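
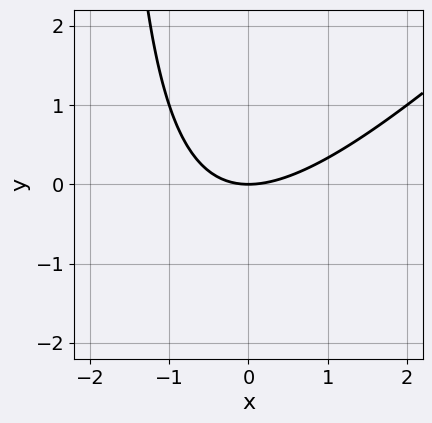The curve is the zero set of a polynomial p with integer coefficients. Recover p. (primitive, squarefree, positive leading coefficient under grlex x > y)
First, deg p = 2. The shape is more complex than any degree-1 curve.
Next, observable constraints: it meets the x-axis at x = 0 (among the integer gridlines); one y-axis crossing is at y = 0.
Finally, fitting integer coefficients to these (and the overall shape) gives p.

x^2 - x*y - 2*y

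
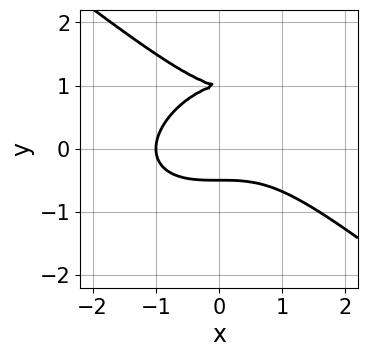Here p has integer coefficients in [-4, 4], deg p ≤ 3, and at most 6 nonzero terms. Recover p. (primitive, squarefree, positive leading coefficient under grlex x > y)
x^3 + 2*y^3 - 3*y^2 + 1

1. deg p = 3. The shape is more complex than any degree-2 curve.
2. Reading off the gridlines: it meets the x-axis at x = -1 (among the integer gridlines); it crosses the y-axis at the gridline y = 1.
3. Matching integer coefficients to the picture gives p.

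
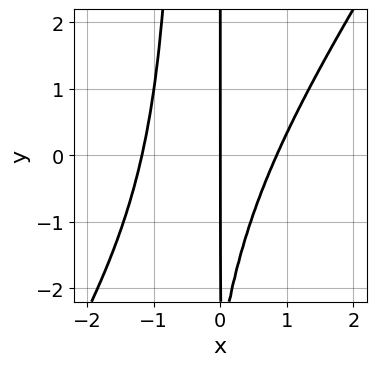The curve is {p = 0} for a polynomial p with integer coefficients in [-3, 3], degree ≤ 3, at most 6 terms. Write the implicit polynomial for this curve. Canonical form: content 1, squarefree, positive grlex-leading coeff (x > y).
First, deg p = 3. The shape is more complex than any degree-2 curve.
Then, from the visible intercepts: it meets the x-axis at x = 0 (among the integer gridlines); the visible y-axis segment lies entirely on the curve.
Finally, solving for integer coefficients yields p as stated.

3*x^3 - 2*x^2*y + x^2 - x*y - 3*x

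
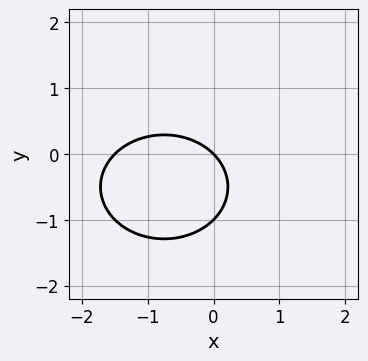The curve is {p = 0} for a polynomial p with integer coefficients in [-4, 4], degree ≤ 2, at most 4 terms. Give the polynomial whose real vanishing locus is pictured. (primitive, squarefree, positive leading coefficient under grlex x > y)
2*x^2 + 3*y^2 + 3*x + 3*y

The degree is 2 — no degree-1 curve has this shape.
Reading off the gridlines: one x-axis crossing is at x = 0; the y-axis gridline crossings are at y ∈ {-1, 0}.
Solving for integer coefficients yields p as stated.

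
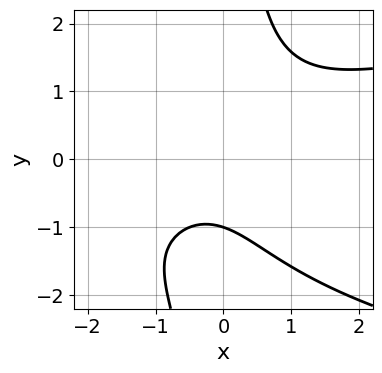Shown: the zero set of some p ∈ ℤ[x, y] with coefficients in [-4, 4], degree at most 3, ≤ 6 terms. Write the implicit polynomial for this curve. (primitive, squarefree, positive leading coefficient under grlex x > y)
2*x*y^2 - 2*x^2 + 3*x*y - 3*y - 3

First, the degree is 3 — no degree-2 curve has this shape.
Then, against the integer gridlines: the curve avoids every integer x-axis point in the box; it meets the y-axis at y = -1 (among the integer gridlines).
Finally, these observations pin down the coefficients.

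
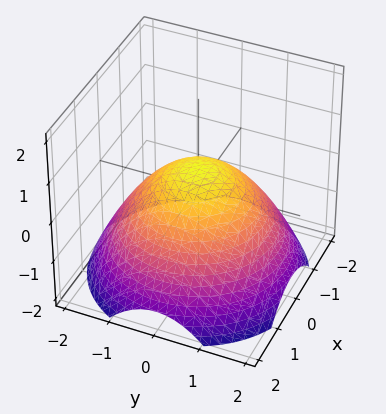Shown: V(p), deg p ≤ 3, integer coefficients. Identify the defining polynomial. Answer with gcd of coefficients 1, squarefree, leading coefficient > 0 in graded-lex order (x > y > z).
x^2 + y^2 + 2*z - 1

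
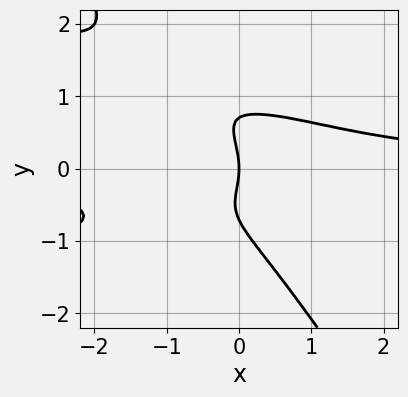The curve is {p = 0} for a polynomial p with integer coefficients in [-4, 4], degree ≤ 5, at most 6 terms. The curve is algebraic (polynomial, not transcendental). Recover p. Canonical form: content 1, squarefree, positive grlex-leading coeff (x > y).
3*x*y^3 + 2*y^4 + 2*x^2*y - y^2 - 2*x

1. The degree is 4 — the shape is more complex than any degree-3 curve.
2. Checking where it meets the axes: it meets the x-axis at x = 0 (among the integer gridlines); it crosses the y-axis at the gridline y = 0.
3. Putting this together gives p.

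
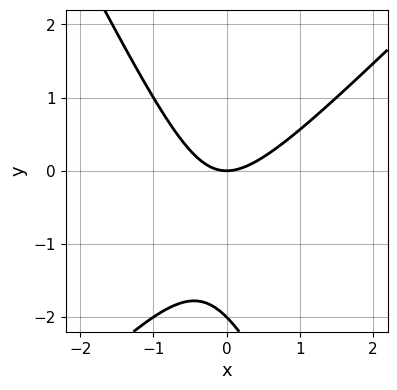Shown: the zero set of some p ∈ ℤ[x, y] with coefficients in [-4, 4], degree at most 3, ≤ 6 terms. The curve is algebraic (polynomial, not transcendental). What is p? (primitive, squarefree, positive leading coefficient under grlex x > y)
2*x^2 - x*y - y^2 - 2*y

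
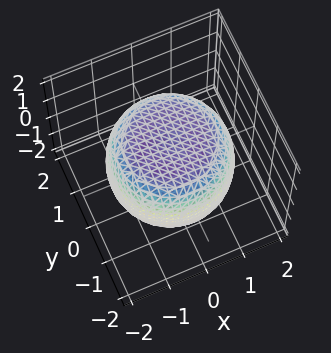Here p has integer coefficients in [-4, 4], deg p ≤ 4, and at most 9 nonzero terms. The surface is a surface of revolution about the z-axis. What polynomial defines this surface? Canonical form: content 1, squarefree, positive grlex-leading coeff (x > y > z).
(a) Degree: a generic line meets the surface in up to 4 points, so deg p = 4.
(b) Symmetry: every cross-section ⟂ z is a circle, so x, y appear only via x² + y².
(c) Reading off the gridlines: a circular section at z = 0 has radius between 1 and 2.
(d) Matching integer coefficients to the picture gives p.

x^4 + 2*x^2*y^2 + y^4 - x^2 - y^2 + 2*z^2 - 3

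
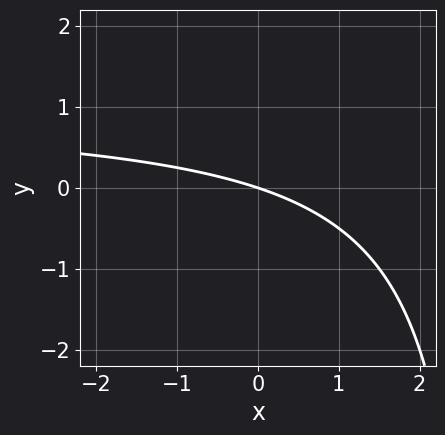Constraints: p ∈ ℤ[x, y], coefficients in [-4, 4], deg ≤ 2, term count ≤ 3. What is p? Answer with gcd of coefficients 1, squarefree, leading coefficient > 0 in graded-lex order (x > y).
First, degree: the shape is more complex than any degree-1 curve, so deg p = 2.
Next, from the visible intercepts: it meets the x-axis at x = 0 (among the integer gridlines); it crosses the y-axis at the gridline y = 0.
Finally, solving for integer coefficients yields p as stated.

x*y - x - 3*y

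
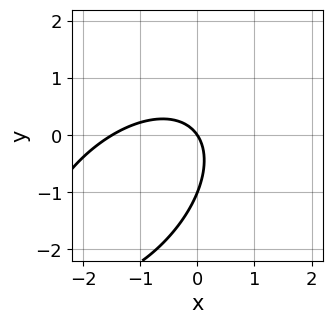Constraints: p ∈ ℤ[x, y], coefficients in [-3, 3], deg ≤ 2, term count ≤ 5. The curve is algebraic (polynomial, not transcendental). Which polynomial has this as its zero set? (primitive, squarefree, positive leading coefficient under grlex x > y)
The degree is 2 — the shape is more complex than any degree-1 curve.
From the axis intercepts and sections: the y-axis gridline crossings are at y ∈ {-1, 0}; it crosses the x-axis at the gridline x = 0.
These observations pin down the coefficients.

2*x^2 - 2*x*y + 2*y^2 + 3*x + 2*y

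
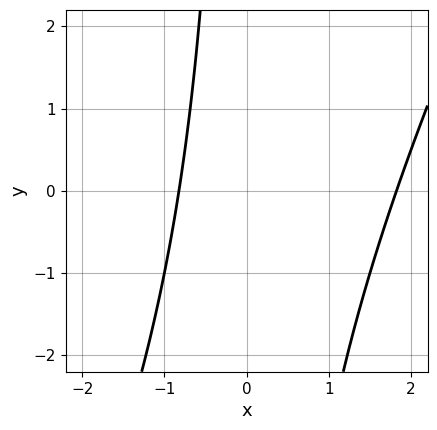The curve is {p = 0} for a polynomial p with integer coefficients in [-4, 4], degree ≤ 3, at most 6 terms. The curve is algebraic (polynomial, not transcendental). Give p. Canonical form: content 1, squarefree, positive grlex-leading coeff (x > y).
2*x^2 - x*y - 2*x - 3

(a) deg p = 2. The shape is more complex than any degree-1 curve.
(b) Checking where it meets the axes: the curve avoids every integer y-axis point in the box.
(c) Assembling these constraints gives the stated polynomial.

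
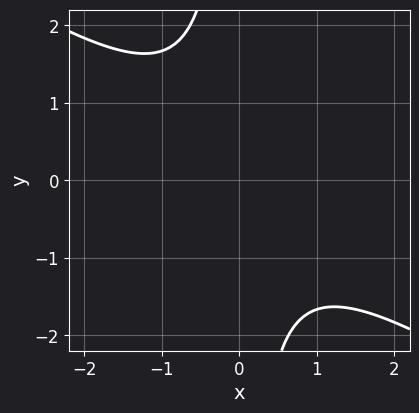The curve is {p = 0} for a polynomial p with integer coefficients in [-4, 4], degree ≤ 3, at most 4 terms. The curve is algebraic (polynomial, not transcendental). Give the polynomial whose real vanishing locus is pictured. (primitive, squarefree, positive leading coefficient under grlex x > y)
2*x^2 + 3*x*y + 3

(a) Degree: no degree-1 curve has this shape, so deg p = 2.
(b) From the axis intercepts and sections: the curve avoids every integer y-axis point in the box; it misses every integer gridline on the x-axis.
(c) Fitting integer coefficients to these (and the overall shape) gives p.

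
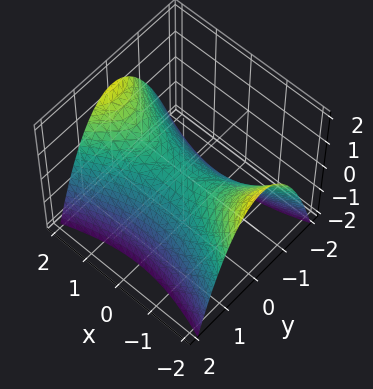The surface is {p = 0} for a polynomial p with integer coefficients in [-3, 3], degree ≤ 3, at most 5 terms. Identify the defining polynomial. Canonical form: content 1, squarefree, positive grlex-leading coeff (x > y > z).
x^2 - 3*y^2 - 3*z

First, the degree is 2 — a saddle surface; a quadric.
Next, symmetries: it's symmetric under y → −y, forcing even powers of y; the x ↦ −x reflection is a symmetry, so x appears only in even powers.
Then, observable constraints: it crosses the y-axis at the gridline y = 0; it meets the x-axis at x = 0 (among the integer gridlines); one z-axis crossing is at z = 0.
Finally, these observations pin down the coefficients.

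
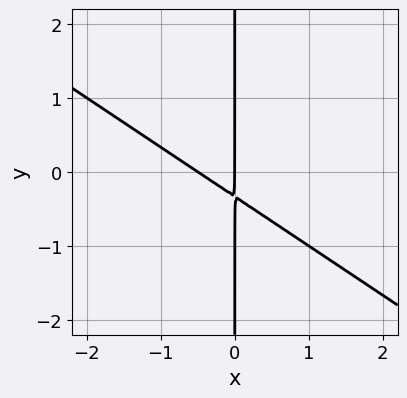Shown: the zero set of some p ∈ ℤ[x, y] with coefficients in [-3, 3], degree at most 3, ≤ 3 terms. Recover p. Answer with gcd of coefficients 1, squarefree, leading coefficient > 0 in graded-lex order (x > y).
2*x^2 + 3*x*y + x

Degree: the shape is more complex than any degree-1 curve, so deg p = 2.
From the axis intercepts and sections: it crosses the x-axis at the gridline x = 0; the visible y-axis segment lies entirely on the curve.
Solving for integer coefficients yields p as stated.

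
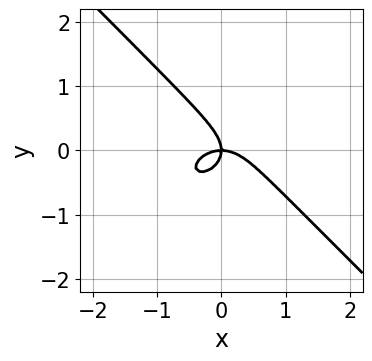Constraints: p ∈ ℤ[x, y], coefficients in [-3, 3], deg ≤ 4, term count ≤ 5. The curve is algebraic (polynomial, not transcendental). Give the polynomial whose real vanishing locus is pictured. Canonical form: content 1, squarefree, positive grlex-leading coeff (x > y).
2*x^3 + x*y^2 + 3*y^3 + 2*x*y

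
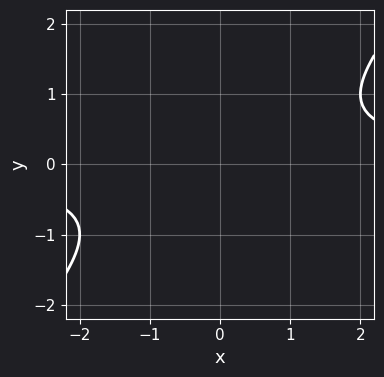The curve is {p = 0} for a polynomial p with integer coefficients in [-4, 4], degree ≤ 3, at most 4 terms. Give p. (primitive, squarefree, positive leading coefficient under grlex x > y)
x*y - y^2 - 1

1. The degree is 2 — the shape is more complex than any degree-1 curve.
2. Observable constraints: it misses every integer gridline on the y-axis; the curve avoids every integer x-axis point in the box.
3. The integer polynomial consistent with all of this is the stated p.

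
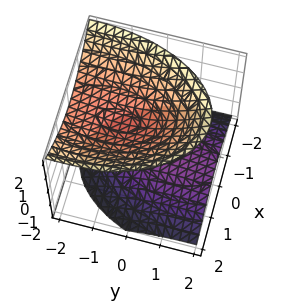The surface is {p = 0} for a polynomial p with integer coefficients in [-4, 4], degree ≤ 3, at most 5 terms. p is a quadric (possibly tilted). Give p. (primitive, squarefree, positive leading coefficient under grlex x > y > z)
3*x^2 + y^2 + 2*y*z - 3*z^2 + 2

The picture has 2 separate pieces. Treating them together as one polynomial.
Degree: no degree-1 surface has this shape, so deg p = 2.
From the axis intercepts and sections: no y-intercept at any integer in the box; the surface avoids every integer x-axis point in the box.
Assembling these constraints gives the stated polynomial.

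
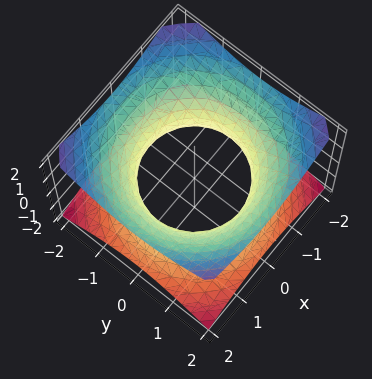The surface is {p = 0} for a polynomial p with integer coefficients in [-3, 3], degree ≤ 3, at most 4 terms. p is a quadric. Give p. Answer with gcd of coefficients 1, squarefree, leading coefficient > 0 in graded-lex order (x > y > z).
First, degree: one connected sheet with a waist; a quadric, so deg p = 2.
Next, symmetries: the z ↦ −z reflection is a symmetry, so z appears only in even powers; every cross-section ⟂ z is a circle, so x, y appear only via x² + y².
Next, reading off the gridlines: the surface avoids every integer z-axis point in the box; a circular section at z = 0 has radius between 1 and 2.
Finally, assembling these constraints gives the stated polynomial.

2*x^2 + 2*y^2 - 3*z^2 - 3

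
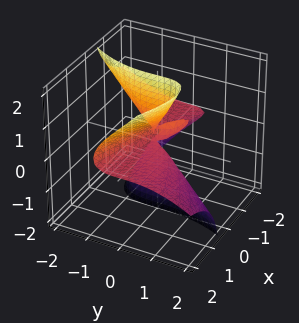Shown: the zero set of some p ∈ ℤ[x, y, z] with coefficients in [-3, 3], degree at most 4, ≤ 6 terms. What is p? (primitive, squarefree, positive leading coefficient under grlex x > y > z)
x^2*z + 2*x*y*z - 2*x*z^2 + y^3 + x*z

deg p = 3.
Checking where it meets the axes: it meets the y-axis at y = 0 (among the integer gridlines); every point of the z-axis in the box is on the surface; the visible x-axis segment lies entirely on the surface.
These observations pin down the coefficients.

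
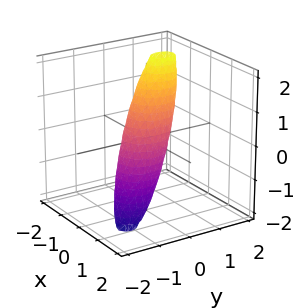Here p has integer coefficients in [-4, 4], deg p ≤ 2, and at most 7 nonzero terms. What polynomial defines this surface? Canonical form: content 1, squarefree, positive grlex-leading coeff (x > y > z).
(a) The degree is 2 — no degree-1 surface has this shape.
(b) Checking where it meets the axes: among the integer gridlines, it crosses the z-axis at z ∈ {-1, 1}.
(c) Together with the visible shape, these determine p as stated.

3*x^2 + 2*x*z + 2*y^2 - 2*y*z + z^2 - 1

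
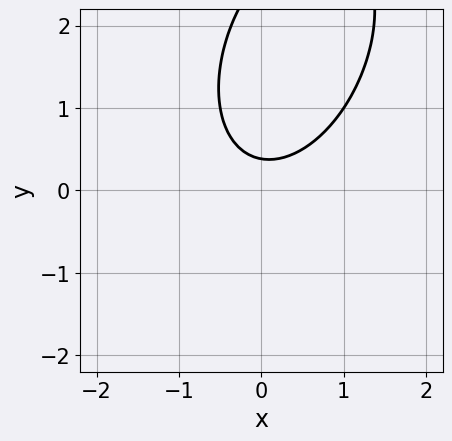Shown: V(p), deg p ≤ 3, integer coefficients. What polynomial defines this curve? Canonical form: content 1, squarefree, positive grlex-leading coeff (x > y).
2*x^2 - x*y + y^2 - 3*y + 1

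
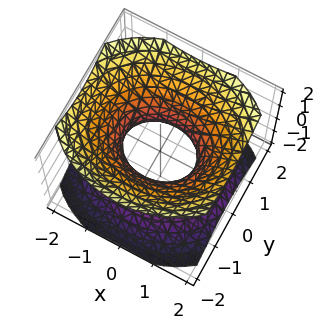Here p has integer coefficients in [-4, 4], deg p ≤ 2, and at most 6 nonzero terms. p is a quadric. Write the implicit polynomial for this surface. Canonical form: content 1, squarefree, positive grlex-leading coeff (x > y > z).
First, the degree is 2 — an hourglass — one-sheet hyperboloid; a quadric.
Next, symmetries: it's symmetric under x → −x, forcing even powers of x; it's symmetric under y → −y, forcing even powers of y; mirror symmetry z ↦ −z ⇒ only even powers of z.
Next, against the integer gridlines: among the integer gridlines, it crosses the x-axis at x ∈ {-1, 1}; no z-intercept at any integer in the box.
Finally, together with the visible shape, these determine p as stated.

2*x^2 + 3*y^2 - 3*z^2 - 2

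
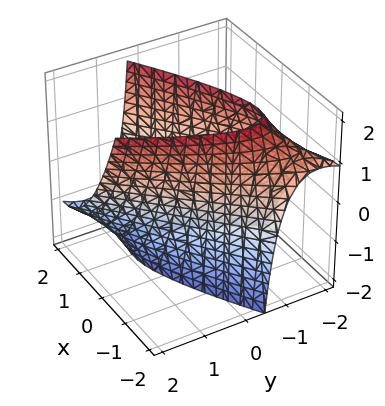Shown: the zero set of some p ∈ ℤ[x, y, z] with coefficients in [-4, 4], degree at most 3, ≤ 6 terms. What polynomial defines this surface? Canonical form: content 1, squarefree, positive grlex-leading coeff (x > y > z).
First, degree: the shape is more complex than any degree-1 surface, so deg p = 2.
Next, against the integer gridlines: the surface avoids every integer z-axis point in the box.
Finally, the integer polynomial consistent with all of this is the stated p.

x^2 - 2*x*y + y^2 - y*z - 2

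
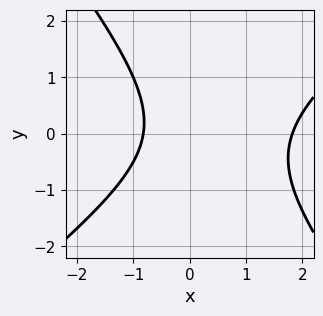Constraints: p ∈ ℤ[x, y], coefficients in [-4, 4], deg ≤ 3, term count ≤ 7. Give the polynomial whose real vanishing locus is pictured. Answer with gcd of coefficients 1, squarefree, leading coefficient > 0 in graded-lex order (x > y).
2*x^2 - x*y - 2*y^2 - 2*x - 3

(a) Degree: the shape is more complex than any degree-1 curve, so deg p = 2.
(b) Reading off the gridlines: the curve avoids every integer y-axis point in the box.
(c) Together with the visible shape, these determine p as stated.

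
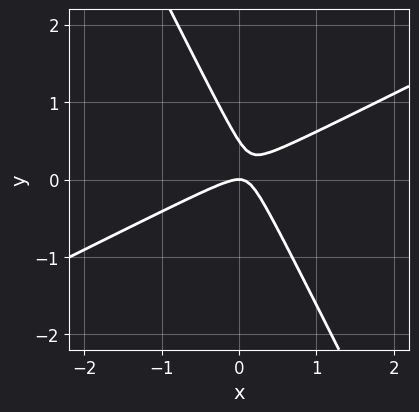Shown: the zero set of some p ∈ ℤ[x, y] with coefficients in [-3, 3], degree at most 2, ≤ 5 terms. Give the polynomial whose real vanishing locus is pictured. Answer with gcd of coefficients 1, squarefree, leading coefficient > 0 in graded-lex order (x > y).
1. The degree is 2 — the shape is more complex than any degree-1 curve.
2. Observable constraints: one x-axis crossing is at x = 0; one y-axis crossing is at y = 0.
3. Assembling these constraints gives the stated polynomial.

2*x^2 - 3*x*y - 2*y^2 + y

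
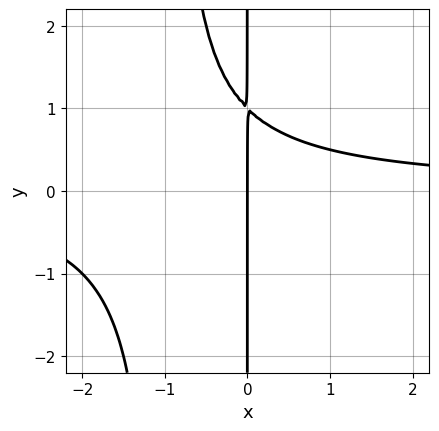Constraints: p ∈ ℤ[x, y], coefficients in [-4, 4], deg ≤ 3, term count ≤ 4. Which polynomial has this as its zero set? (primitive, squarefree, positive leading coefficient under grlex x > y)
x^2*y + x*y - x

(a) Degree: no degree-2 curve has this shape, so deg p = 3.
(b) From the visible intercepts: every point of the y-axis in the box is on the curve; one x-axis crossing is at x = 0.
(c) Fitting integer coefficients to these (and the overall shape) gives p.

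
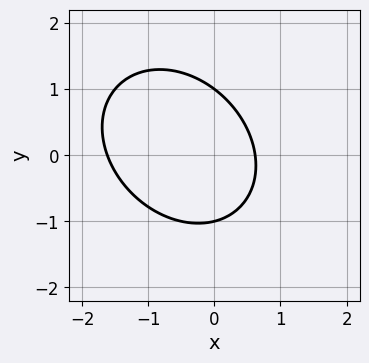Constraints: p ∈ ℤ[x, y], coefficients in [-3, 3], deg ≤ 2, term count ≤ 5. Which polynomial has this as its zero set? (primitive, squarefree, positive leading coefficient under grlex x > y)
2*x^2 + x*y + 2*y^2 + 2*x - 2

The degree is 2 — a generic line meets the curve in up to 2 points.
From the visible intercepts: the y-axis gridline crossings are at y ∈ {-1, 1}.
Solving for integer coefficients yields p as stated.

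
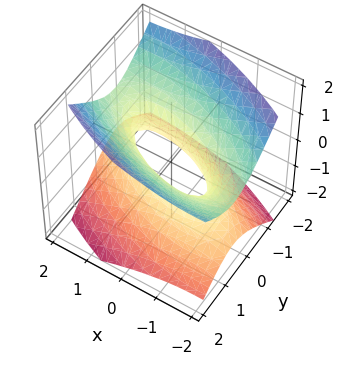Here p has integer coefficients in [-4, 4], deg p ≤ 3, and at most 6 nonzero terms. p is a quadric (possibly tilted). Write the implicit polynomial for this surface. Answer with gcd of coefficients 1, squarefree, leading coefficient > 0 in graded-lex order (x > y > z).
1. The degree is 2 — no degree-1 surface has this shape.
2. Observable constraints: the x-axis gridline crossings are at x ∈ {-1, 1}; no z-intercept at any integer in the box.
3. The integer polynomial consistent with all of this is the stated p.

x^2 + 2*x*y + 3*y^2 - 3*z^2 - 1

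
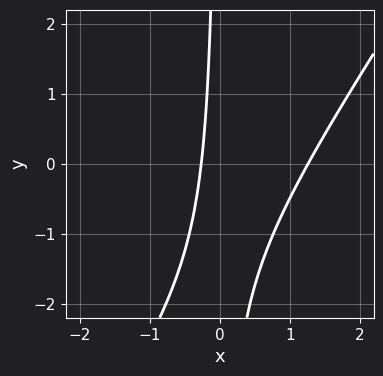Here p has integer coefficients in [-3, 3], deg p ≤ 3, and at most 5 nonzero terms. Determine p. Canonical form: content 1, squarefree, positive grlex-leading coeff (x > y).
deg p = 2.
Checking where it meets the axes: it misses every integer gridline on the y-axis.
These observations pin down the coefficients.

3*x^2 - 2*x*y - 3*x - 1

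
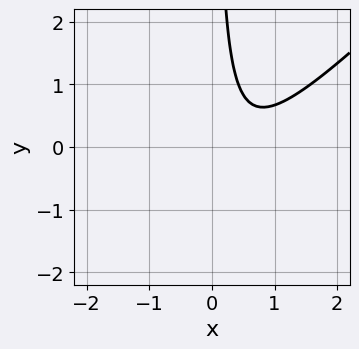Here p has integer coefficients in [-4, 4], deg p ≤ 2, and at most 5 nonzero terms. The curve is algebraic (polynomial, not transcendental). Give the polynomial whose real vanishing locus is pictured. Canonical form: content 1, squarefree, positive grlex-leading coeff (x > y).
(a) deg p = 2. No degree-1 curve has this shape.
(b) Against the integer gridlines: it misses every integer gridline on the y-axis; the curve avoids every integer x-axis point in the box.
(c) Putting this together gives p.

3*x^2 - 3*x*y - 3*x + 2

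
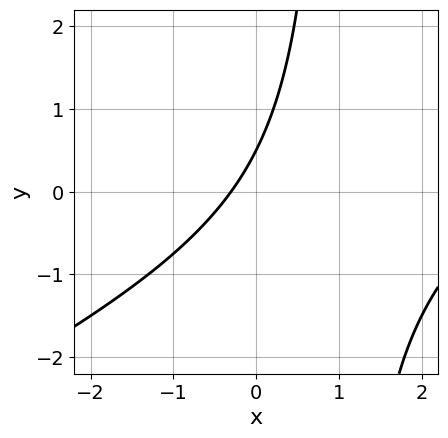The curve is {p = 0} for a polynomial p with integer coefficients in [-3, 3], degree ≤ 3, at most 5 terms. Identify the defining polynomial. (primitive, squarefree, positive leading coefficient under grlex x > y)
1. deg p = 2. A generic line meets the curve in up to 2 points.
2. Solving for integer coefficients yields p as stated.

x^2 - 2*x*y - 3*x + 2*y - 1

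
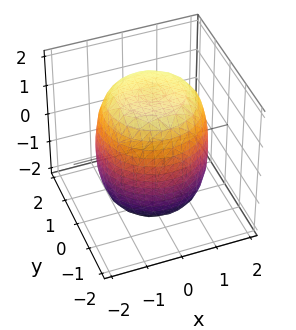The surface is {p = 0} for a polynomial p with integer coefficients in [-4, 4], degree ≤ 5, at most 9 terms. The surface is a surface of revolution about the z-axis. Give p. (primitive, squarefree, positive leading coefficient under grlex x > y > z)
(a) deg p = 4.
(b) Symmetries: rotational symmetry about the z-axis ⇒ p depends on x, y only through x² + y².
(c) From the axis intercepts and sections: a circular section at z = 0 has radius between 1 and 2.
(d) Assembling these constraints gives the stated polynomial.

x^4 + 2*x^2*y^2 + y^4 - x^2 - y^2 + z^2 - 3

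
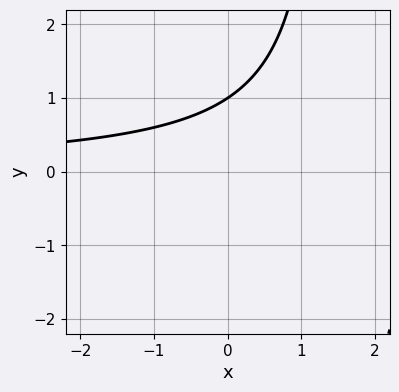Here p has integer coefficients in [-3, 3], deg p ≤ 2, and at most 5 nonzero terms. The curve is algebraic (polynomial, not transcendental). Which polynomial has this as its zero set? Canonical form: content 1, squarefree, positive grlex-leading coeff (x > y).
2*x*y - 3*y + 3

1. The degree is 2 — a generic line meets the curve in up to 2 points.
2. From the visible intercepts: it meets the y-axis at y = 1 (among the integer gridlines); it misses every integer gridline on the x-axis.
3. Together with the visible shape, these determine p as stated.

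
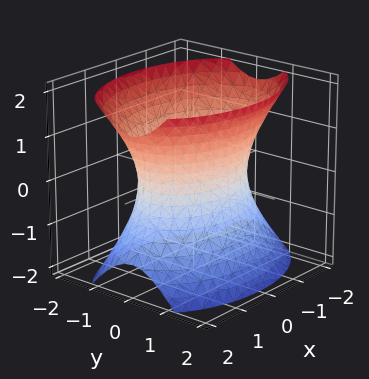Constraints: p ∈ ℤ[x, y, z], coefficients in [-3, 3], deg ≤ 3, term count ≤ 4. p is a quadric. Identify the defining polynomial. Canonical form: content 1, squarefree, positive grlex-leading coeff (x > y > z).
x^2 + 2*y^2 - z^2 - 2

First, degree: an hourglass — one-sheet hyperboloid; a quadric, so deg p = 2.
Next, symmetries: mirror symmetry x ↦ −x ⇒ only even powers of x; mirror symmetry z ↦ −z ⇒ only even powers of z; mirror symmetry y ↦ −y ⇒ only even powers of y.
Then, from the axis intercepts and sections: among the integer gridlines, it crosses the y-axis at y ∈ {-1, 1}; the surface avoids every integer z-axis point in the box.
Finally, putting this together gives p.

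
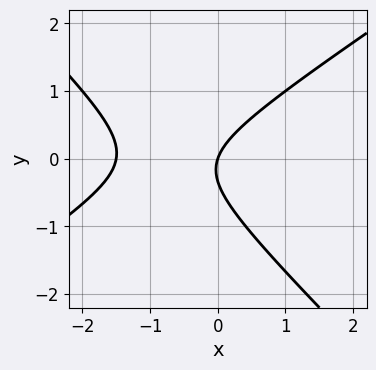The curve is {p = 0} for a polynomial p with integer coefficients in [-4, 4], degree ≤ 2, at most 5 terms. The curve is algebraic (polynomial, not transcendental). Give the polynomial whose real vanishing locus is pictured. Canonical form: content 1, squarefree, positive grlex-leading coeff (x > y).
deg p = 2.
Reading off the gridlines: it meets the y-axis at y = 0 (among the integer gridlines); one x-axis crossing is at x = 0.
The integer polynomial consistent with all of this is the stated p.

2*x^2 - x*y - 3*y^2 + 3*x - y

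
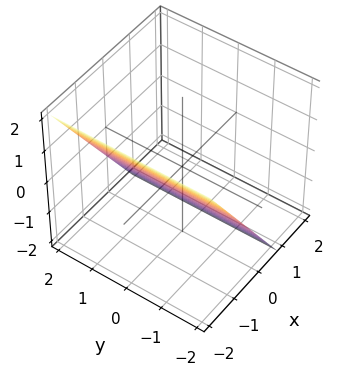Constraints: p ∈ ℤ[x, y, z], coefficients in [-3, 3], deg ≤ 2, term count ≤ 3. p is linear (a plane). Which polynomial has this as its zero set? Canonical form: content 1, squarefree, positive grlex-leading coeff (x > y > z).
1. deg p = 1.
2. From the visible intercepts: it misses every integer gridline on the y-axis; one z-axis crossing is at z = -1.
3. Putting this together gives p.

3*x + 2*z + 2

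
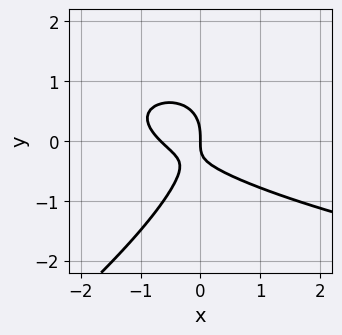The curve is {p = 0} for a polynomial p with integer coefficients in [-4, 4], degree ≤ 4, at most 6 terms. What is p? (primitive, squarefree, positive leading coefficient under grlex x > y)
1. Degree: a generic line meets the curve in up to 3 points, so deg p = 3.
2. From the axis intercepts and sections: it meets the x-axis at x = 0 (among the integer gridlines); it crosses the y-axis at the gridline y = 0.
3. Assembling these constraints gives the stated polynomial.

2*x*y^2 - 3*y^3 - 3*x^2 - 3*x*y - 2*x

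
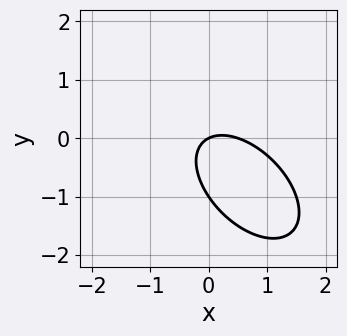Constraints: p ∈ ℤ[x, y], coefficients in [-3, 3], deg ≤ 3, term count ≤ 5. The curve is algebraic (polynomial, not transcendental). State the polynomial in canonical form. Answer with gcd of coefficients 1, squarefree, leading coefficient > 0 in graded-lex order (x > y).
2*x^2 + 2*x*y + 2*y^2 - x + 2*y

(a) deg p = 2.
(b) Reading off the gridlines: it crosses the x-axis at the gridline x = 0; the y-axis gridline crossings are at y ∈ {-1, 0}.
(c) Fitting integer coefficients to these (and the overall shape) gives p.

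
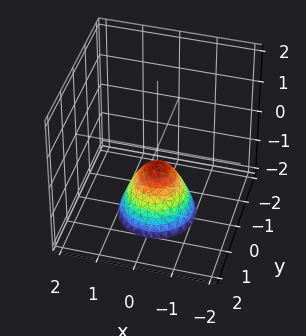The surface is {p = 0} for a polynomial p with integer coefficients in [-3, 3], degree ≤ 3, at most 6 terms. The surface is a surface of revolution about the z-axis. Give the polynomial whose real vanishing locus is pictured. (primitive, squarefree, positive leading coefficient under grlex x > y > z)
3*x^2 + 3*y^2 + 2*z + 1

1. Degree: a generic line meets the surface in up to 2 points, so deg p = 2.
2. Symmetries: the z-axis is an axis of rotation, so x and y enter only as x² + y².
3. Reading off the gridlines: a circular section at z = -2 has radius exactly 1; the surface avoids every integer y-axis point in the box; no x-intercept at any integer in the box.
4. Fitting integer coefficients to these (and the overall shape) gives p.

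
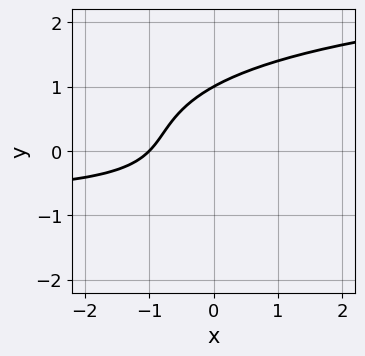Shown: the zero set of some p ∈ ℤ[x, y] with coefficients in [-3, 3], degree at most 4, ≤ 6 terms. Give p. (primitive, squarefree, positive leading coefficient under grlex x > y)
(a) The degree is 3 — no degree-2 curve has this shape.
(b) From the visible intercepts: it meets the y-axis at y = 1 (among the integer gridlines); one x-axis crossing is at x = -1.
(c) Solving for integer coefficients yields p as stated.

x*y^2 + 3*y^3 - 3*x*y - 3*x - 3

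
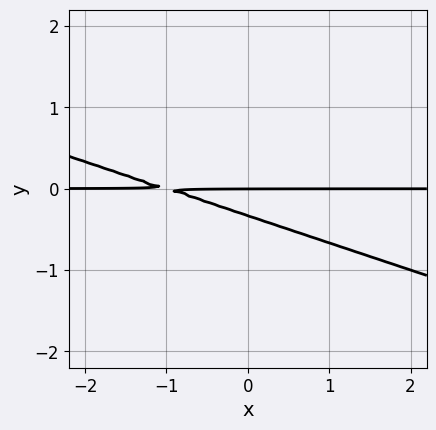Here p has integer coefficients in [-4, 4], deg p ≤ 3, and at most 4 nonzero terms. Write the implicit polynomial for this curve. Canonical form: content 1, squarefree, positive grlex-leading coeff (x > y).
1. deg p = 2. No degree-1 curve has this shape.
2. From the axis intercepts and sections: every point of the x-axis in the box is on the curve; it crosses the y-axis at the gridline y = 0.
3. The integer polynomial consistent with all of this is the stated p.

x*y + 3*y^2 + y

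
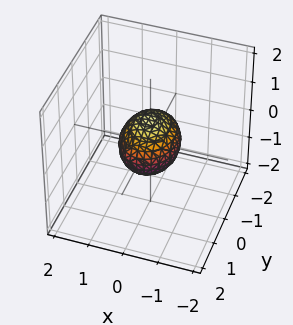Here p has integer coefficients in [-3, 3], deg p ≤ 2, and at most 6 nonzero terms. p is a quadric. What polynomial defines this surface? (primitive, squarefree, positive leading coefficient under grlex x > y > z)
3*x^2 + 2*y^2 + 3*z^2 - 2

1. Degree: bounded and convex; a quadric, so deg p = 2.
2. Symmetries: it's symmetric under y → −y, forcing even powers of y; it's symmetric under x → −x, forcing even powers of x; mirror symmetry z ↦ −z ⇒ only even powers of z.
3. Observable constraints: the y-axis gridline crossings are at y ∈ {-1, 1}.
4. Fitting integer coefficients to these (and the overall shape) gives p.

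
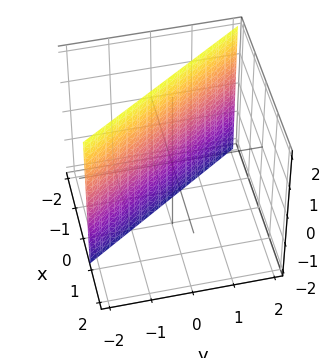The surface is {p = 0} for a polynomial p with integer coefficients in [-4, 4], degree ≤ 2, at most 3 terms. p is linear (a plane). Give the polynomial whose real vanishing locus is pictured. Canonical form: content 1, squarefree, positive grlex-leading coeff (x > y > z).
Degree: the surface is flat (a plane), so deg p = 1.
From the visible intercepts: it meets the y-axis at y = -1 (among the integer gridlines); no z-intercept at any integer in the box.
Assembling these constraints gives the stated polynomial.

3*x + 2*y + 2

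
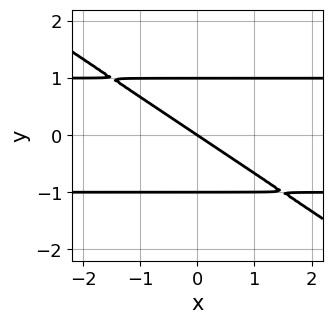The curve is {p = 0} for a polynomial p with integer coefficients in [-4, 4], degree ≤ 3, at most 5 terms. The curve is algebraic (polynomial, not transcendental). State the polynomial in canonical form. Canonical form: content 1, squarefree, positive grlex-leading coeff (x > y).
2*x*y^2 + 3*y^3 - 2*x - 3*y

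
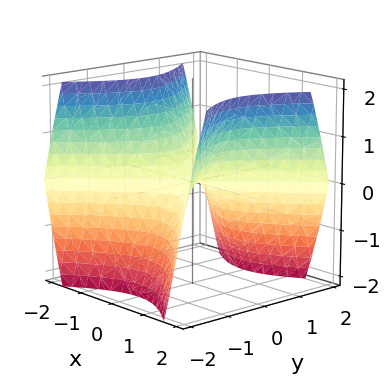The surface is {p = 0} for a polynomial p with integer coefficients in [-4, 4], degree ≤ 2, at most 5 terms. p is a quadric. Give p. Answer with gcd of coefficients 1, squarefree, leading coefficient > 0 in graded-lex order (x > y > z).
1. The degree is 2 — a hyperbolic paraboloid; a quadric.
2. Symmetries: it's symmetric under y → −y, forcing even powers of y; mirror symmetry x ↦ −x ⇒ only even powers of x.
3. Against the integer gridlines: it crosses the z-axis at the gridline z = 0; it meets the x-axis at x = 0 (among the integer gridlines).
4. Fitting integer coefficients to these (and the overall shape) gives p.

x^2 - y^2 - z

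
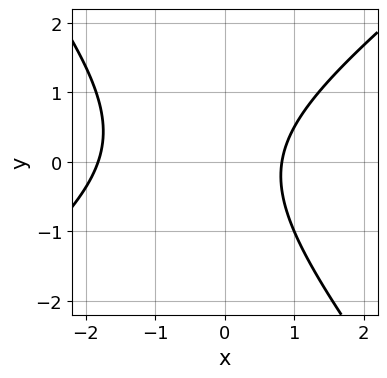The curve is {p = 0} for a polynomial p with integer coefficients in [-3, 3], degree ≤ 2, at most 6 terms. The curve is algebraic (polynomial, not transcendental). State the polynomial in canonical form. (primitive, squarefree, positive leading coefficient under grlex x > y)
2*x^2 - x*y - 2*y^2 + 2*x - 3

1. deg p = 2. The shape is more complex than any degree-1 curve.
2. Against the integer gridlines: no y-intercept at any integer in the box.
3. Together with the visible shape, these determine p as stated.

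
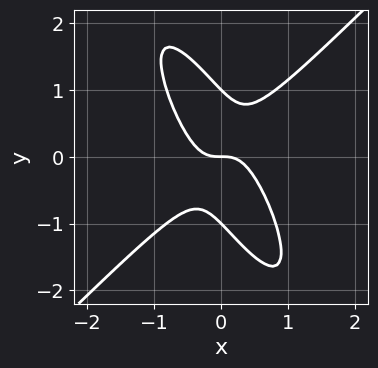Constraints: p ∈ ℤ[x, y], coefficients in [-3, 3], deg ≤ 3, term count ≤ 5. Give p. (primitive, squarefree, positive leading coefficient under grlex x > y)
3*x^3 - 2*x*y^2 - y^3 + y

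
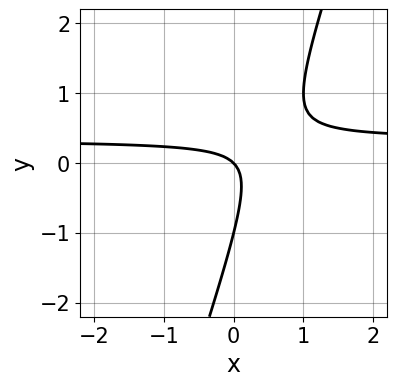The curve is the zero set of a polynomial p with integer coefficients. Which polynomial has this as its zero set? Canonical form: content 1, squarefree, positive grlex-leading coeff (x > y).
First, deg p = 2.
Then, checking where it meets the axes: it meets the x-axis at x = 0 (among the integer gridlines); among the integer gridlines, it crosses the y-axis at y ∈ {-1, 0}.
Finally, the integer polynomial consistent with all of this is the stated p.

3*x*y - y^2 - x - y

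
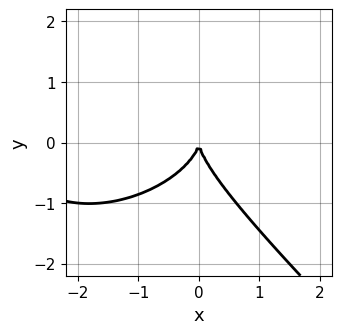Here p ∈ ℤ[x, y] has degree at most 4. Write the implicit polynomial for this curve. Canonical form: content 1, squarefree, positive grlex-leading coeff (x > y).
Degree: a generic line meets the curve in up to 3 points, so deg p = 3.
From the axis intercepts and sections: it crosses the x-axis at the gridline x = 0; it crosses the y-axis at the gridline y = 0.
Fitting integer coefficients to these (and the overall shape) gives p.

x^3 + x*y^2 + 2*y^3 + 3*x^2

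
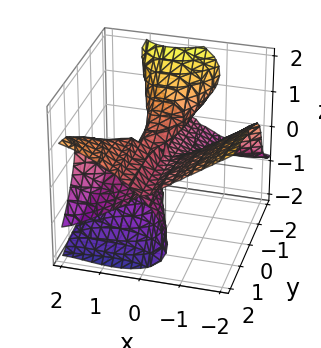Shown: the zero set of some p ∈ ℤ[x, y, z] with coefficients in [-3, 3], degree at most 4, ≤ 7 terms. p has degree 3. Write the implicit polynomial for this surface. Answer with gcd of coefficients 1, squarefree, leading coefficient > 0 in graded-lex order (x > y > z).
First, deg p = 3. A generic line meets the surface in up to 3 points.
Then, from the axis intercepts and sections: the visible y-axis segment lies entirely on the surface; one x-axis crossing is at x = 0; it crosses the z-axis at the gridline z = 0.
Finally, together with the visible shape, these determine p as stated.

x^3 - 2*x^2*y + 3*y*z^2 + 3*z^3 - 2*x*z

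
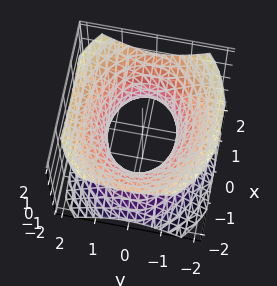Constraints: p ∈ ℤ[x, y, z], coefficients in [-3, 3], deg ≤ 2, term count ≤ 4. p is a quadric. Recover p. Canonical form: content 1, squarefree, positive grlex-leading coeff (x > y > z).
2*x^2 + 3*y^2 - 3*z^2 - 3

The degree is 2 — one connected sheet with a waist; a quadric.
Symmetries: the x ↦ −x reflection is a symmetry, so x appears only in even powers; mirror symmetry y ↦ −y ⇒ only even powers of y; it's symmetric under z → −z, forcing even powers of z.
Observable constraints: among the integer gridlines, it crosses the y-axis at y ∈ {-1, 1}; no z-intercept at any integer in the box.
Fitting integer coefficients to these (and the overall shape) gives p.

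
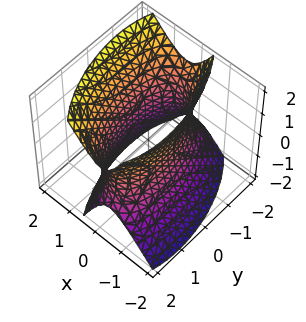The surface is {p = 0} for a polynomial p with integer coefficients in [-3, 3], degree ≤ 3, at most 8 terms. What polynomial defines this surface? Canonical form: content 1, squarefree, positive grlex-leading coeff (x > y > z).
(a) The degree is 2 — a generic line meets the surface in up to 2 points.
(b) Reading off the gridlines: no z-intercept at any integer in the box; the x-axis gridline crossings are at x ∈ {-1, 1}.
(c) These observations pin down the coefficients.

3*x^2 + x*y - x*z + y^2 - z^2 - 3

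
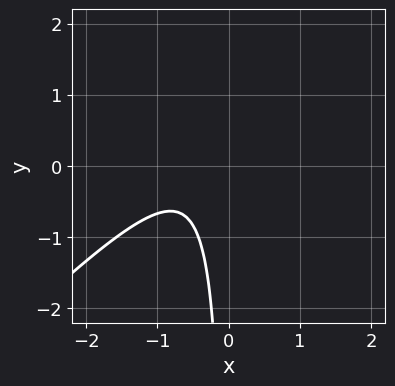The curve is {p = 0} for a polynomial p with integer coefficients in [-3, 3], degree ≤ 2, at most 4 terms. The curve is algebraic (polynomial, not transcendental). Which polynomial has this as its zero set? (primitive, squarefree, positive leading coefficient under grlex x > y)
3*x^2 - 3*x*y + 3*x + 2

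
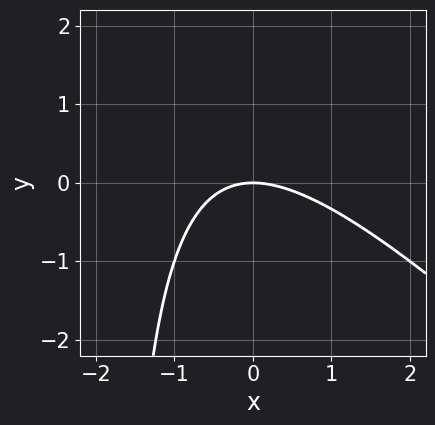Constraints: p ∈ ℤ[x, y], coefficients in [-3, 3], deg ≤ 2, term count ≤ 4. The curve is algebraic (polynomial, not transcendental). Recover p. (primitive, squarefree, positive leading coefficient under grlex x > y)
x^2 + x*y + 2*y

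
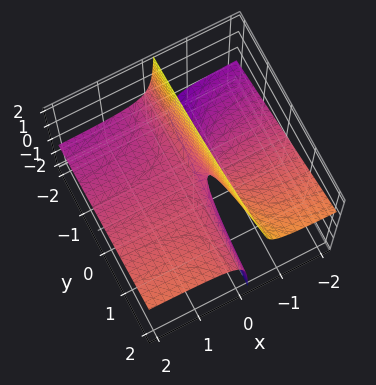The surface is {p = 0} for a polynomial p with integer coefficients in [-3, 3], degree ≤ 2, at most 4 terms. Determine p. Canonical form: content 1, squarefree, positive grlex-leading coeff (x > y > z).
1. Degree: the shape is more complex than any degree-1 surface, so deg p = 2.
2. From the visible intercepts: every point of the y-axis in the box is on the surface; it crosses the z-axis at the gridline z = 0; every point of the x-axis in the box is on the surface.
3. These observations pin down the coefficients.

x*y - 3*x*z - z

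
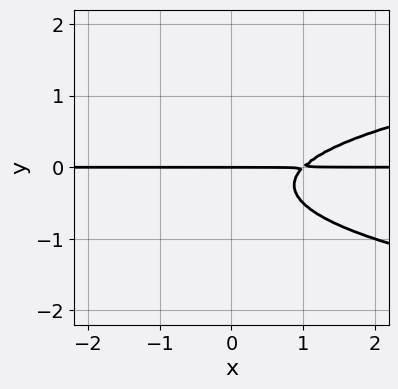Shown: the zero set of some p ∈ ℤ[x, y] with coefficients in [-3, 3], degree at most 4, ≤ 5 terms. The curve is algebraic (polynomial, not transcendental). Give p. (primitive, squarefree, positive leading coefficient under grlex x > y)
(a) Degree: a generic line meets the curve in up to 3 points, so deg p = 3.
(b) From the visible intercepts: it meets the y-axis at y = 0 (among the integer gridlines); the visible x-axis segment lies entirely on the curve.
(c) The integer polynomial consistent with all of this is the stated p.

2*y^3 - x*y + y^2 + y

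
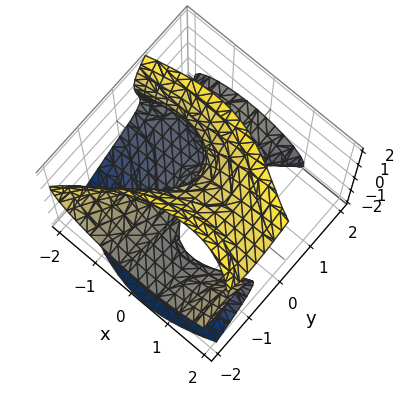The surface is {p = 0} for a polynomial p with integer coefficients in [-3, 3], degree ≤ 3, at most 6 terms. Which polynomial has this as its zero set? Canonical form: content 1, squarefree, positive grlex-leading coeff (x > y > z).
2*x^2*y + 3*y^2*z - 2*z^3 + 2*z^2 + 3*x

(a) Degree: a generic line meets the surface in up to 3 points, so deg p = 3.
(b) Observable constraints: every point of the y-axis in the box is on the surface; it crosses the x-axis at the gridline x = 0; the z-axis gridline crossings are at z ∈ {0, 1}.
(c) Solving for integer coefficients yields p as stated.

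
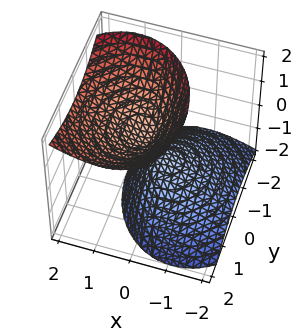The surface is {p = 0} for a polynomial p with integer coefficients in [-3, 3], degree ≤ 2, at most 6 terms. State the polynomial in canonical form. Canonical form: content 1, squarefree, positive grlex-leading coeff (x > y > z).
3*x^2 - 3*x*z + 2*y^2 - y*z - 2*z^2 + 1

I count 2 distinct pieces. They look like related sheets of one shape, so recover p as a whole.
deg p = 2. No degree-1 surface has this shape.
Reading off the gridlines: no y-intercept at any integer in the box; no x-intercept at any integer in the box.
Fitting integer coefficients to these (and the overall shape) gives p.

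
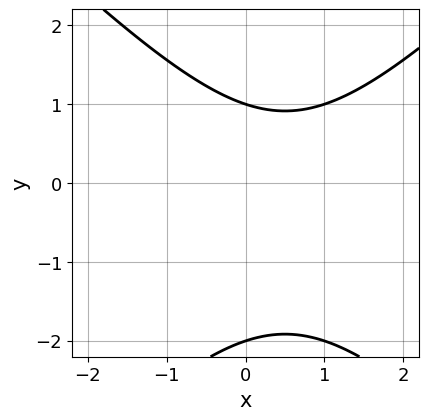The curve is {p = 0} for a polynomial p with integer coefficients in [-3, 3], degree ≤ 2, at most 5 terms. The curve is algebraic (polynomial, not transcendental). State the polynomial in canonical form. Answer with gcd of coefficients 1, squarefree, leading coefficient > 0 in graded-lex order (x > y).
1. Degree: the shape is more complex than any degree-1 curve, so deg p = 2.
2. Checking where it meets the axes: no x-intercept at any integer in the box; the y-axis gridline crossings are at y ∈ {-2, 1}.
3. Matching integer coefficients to the picture gives p.

x^2 - y^2 - x - y + 2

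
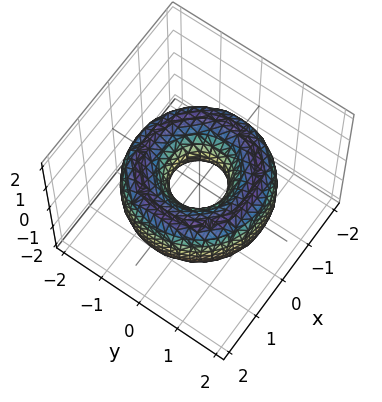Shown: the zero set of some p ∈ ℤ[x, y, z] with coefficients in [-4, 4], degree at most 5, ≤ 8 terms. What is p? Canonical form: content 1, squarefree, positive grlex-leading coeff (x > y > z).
(a) The degree is 4 — the shape is more complex than any degree-3 surface.
(b) Symmetries: every cross-section ⟂ z is a circle, so x, y appear only via x² + y².
(c) From the axis intercepts and sections: a circular section at z = 0 has radius between 0 and 1; it misses every integer gridline on the z-axis.
(d) Assembling these constraints gives the stated polynomial.

x^4 + 2*x^2*y^2 + y^4 - 3*x^2 - 3*y^2 + 2*z^2 + 1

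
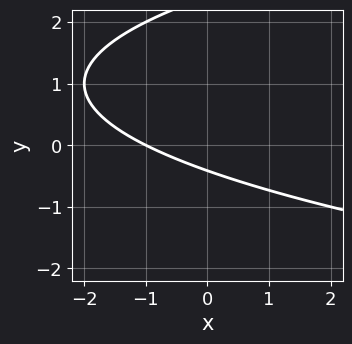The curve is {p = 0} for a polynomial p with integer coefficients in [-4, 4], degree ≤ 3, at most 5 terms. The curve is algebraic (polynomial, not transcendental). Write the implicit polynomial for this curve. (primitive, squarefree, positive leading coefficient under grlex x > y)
(a) deg p = 2. A generic line meets the curve in up to 2 points.
(b) From the axis intercepts and sections: it crosses the x-axis at the gridline x = -1.
(c) Assembling these constraints gives the stated polynomial.

y^2 - x - 2*y - 1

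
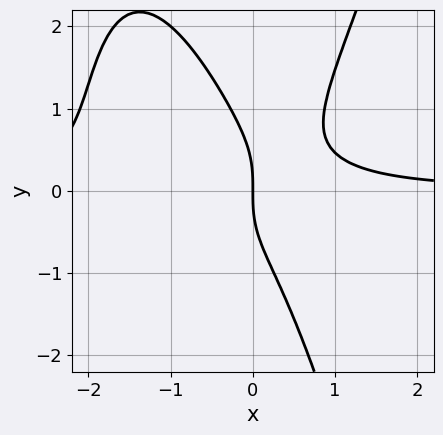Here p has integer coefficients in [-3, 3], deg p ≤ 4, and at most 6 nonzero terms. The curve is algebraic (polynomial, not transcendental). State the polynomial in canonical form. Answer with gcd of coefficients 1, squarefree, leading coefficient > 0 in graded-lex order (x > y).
2*x^3*y + 3*x^2*y - x*y^2 - y^3 - 2*x

Degree: a generic line meets the curve in up to 4 points, so deg p = 4.
From the axis intercepts and sections: it crosses the x-axis at the gridline x = 0; it crosses the y-axis at the gridline y = 0.
Solving for integer coefficients yields p as stated.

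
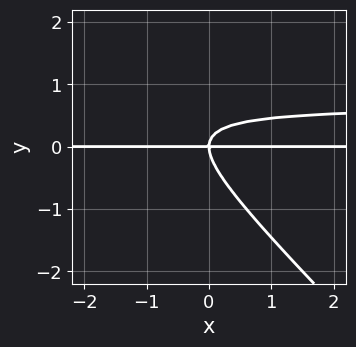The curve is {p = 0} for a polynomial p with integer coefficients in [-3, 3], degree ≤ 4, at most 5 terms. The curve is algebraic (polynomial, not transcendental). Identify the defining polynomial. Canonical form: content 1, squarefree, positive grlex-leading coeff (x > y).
3*x*y^2 + 3*y^3 - 2*x*y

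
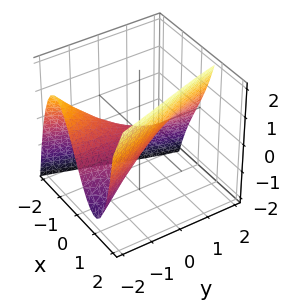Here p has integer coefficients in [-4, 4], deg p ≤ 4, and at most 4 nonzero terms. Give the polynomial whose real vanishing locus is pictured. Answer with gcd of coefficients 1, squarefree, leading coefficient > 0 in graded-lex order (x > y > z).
Degree: the shape is more complex than any degree-2 surface, so deg p = 3.
Observable constraints: the visible y-axis segment lies entirely on the surface; it crosses the z-axis at the gridline z = 0; it crosses the x-axis at the gridline x = 0.
Solving for integer coefficients yields p as stated.

2*x^3 + 3*x*y - 3*z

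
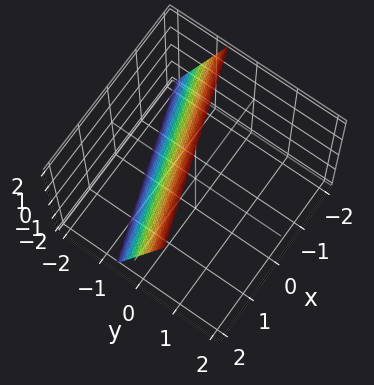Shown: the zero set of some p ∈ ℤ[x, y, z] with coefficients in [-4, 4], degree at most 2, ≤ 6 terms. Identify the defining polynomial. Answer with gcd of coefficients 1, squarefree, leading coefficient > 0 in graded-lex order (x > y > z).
First, degree: the surface is flat (a plane), so deg p = 1.
Next, observable constraints: it meets the z-axis at z = 2 (among the integer gridlines); one x-axis crossing is at x = 2.
Finally, the integer polynomial consistent with all of this is the stated p.

x - 3*y + z - 2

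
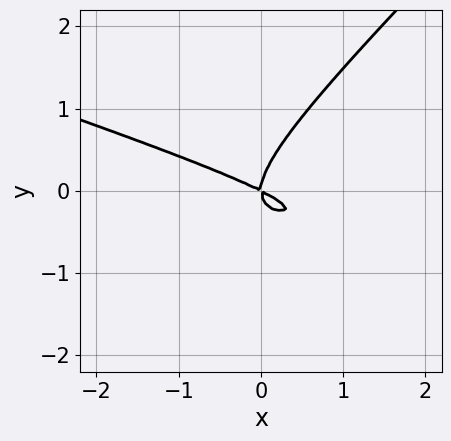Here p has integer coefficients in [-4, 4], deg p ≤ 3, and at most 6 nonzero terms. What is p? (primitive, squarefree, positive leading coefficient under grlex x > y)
x^2*y + 2*x*y^2 - 3*y^3 + x^2 + 2*x*y

The degree is 3 — a generic line meets the curve in up to 3 points.
Observable constraints: it crosses the x-axis at the gridline x = 0; it meets the y-axis at y = 0 (among the integer gridlines).
These observations pin down the coefficients.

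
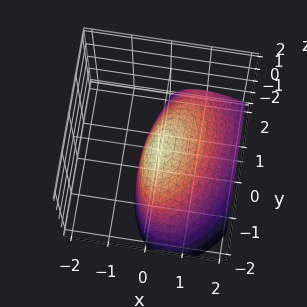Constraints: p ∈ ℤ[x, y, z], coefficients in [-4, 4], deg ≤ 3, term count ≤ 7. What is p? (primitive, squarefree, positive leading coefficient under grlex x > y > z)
1. Degree: no degree-1 surface has this shape, so deg p = 2.
2. Against the integer gridlines: it crosses the y-axis at the gridline y = 0; one z-axis crossing is at z = 0.
3. Solving for integer coefficients yields p as stated.

3*x^2 - x*y + 3*x*z + y^2 + 2*z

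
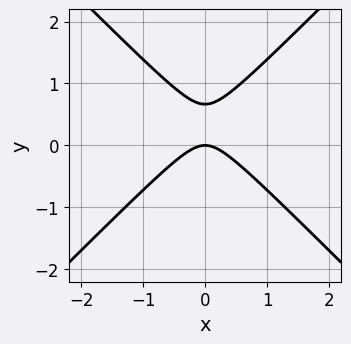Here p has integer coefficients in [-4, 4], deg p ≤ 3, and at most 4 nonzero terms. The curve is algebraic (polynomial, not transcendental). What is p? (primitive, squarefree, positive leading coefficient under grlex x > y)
3*x^2 - 3*y^2 + 2*y

First, deg p = 2. The shape is more complex than any degree-1 curve.
Next, symmetries: it's symmetric under x → −x, forcing even powers of x.
Then, reading off the gridlines: it meets the x-axis at x = 0 (among the integer gridlines); one y-axis crossing is at y = 0.
Finally, these observations pin down the coefficients.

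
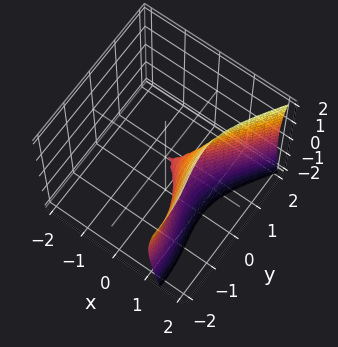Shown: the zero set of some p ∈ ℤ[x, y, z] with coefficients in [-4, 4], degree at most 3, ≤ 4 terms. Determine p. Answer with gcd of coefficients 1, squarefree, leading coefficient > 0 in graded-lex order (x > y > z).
3*x^3 - y^3 - 3*y^2 - z^2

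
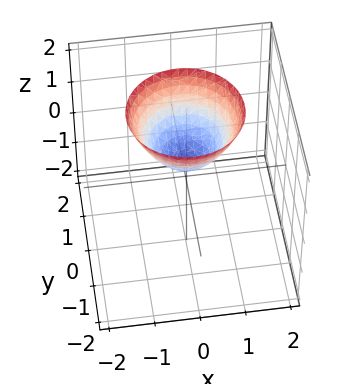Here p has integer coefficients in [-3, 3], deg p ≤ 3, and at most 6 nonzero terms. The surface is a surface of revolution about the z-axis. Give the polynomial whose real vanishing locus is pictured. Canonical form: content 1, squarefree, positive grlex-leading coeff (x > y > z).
2*x^2 + 2*y^2 - 2*z + 1

1. The degree is 2 — a generic line meets the surface in up to 2 points.
2. Symmetry: the z-axis is an axis of rotation, so x and y enter only as x² + y².
3. Against the integer gridlines: a circular section at z = 2 has radius between 1 and 2; the surface avoids every integer y-axis point in the box; the surface avoids every integer x-axis point in the box.
4. Putting this together gives p.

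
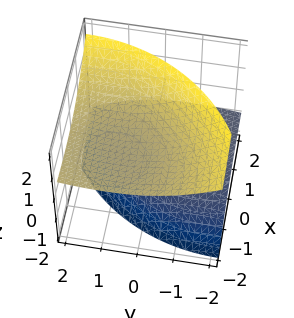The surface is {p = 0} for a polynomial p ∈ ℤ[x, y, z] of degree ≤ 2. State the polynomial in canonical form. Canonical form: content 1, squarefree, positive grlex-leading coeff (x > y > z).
x^2 + 3*x*z + y^2 - 2*y*z - 3*z^2 + 3

I count 2 distinct pieces.
deg p = 2.
From the visible intercepts: it misses every integer gridline on the x-axis; the z-axis gridline crossings are at z ∈ {-1, 1}; it misses every integer gridline on the y-axis.
Matching integer coefficients to the picture gives p.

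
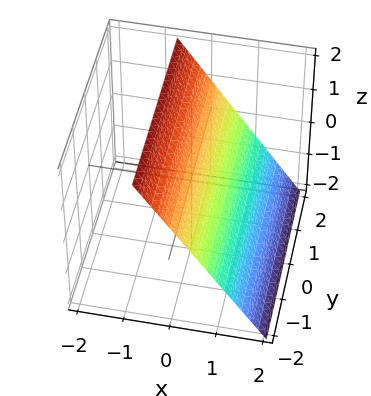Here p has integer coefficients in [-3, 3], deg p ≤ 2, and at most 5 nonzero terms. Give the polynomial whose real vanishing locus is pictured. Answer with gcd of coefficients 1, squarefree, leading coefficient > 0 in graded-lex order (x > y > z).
3*x + 2*z - 2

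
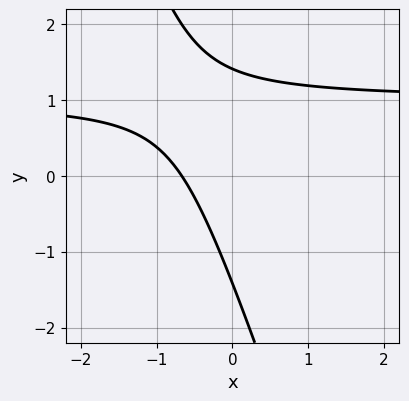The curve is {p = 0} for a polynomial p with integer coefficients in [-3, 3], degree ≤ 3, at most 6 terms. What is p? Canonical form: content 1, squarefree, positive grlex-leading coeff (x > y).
deg p = 2.
Solving for integer coefficients yields p as stated.

3*x*y + y^2 - 3*x - 2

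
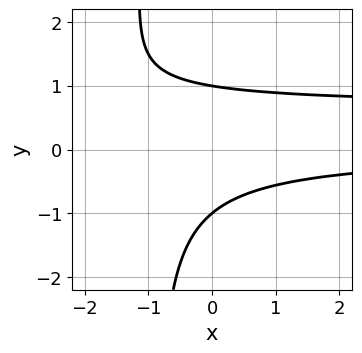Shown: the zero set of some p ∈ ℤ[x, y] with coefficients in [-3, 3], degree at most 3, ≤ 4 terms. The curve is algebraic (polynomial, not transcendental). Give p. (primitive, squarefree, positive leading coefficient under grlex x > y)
3*x*y^2 - 2*x*y + 3*y^2 - 3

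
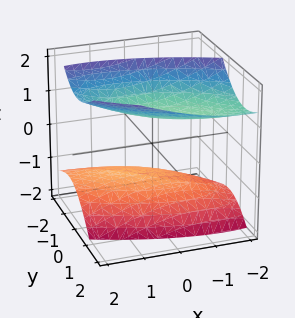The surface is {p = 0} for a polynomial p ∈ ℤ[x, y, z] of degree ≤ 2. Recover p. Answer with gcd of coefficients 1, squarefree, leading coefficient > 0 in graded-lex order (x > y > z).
x^2 + 2*x*y + 3*y^2 - 2*y*z - 3*z^2 + 3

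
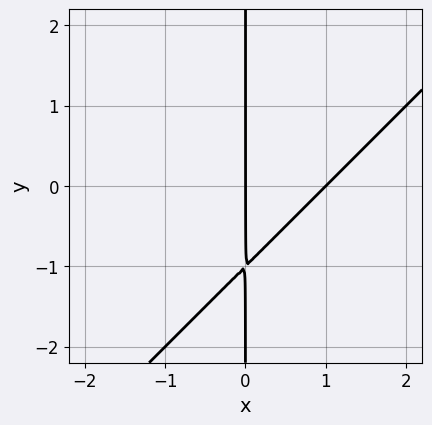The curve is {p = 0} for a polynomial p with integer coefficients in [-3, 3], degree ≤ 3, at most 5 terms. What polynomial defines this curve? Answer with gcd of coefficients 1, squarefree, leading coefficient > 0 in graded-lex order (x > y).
x^2 - x*y - x

First, degree: the shape is more complex than any degree-1 curve, so deg p = 2.
Then, checking where it meets the axes: the x-axis gridline crossings are at x ∈ {0, 1}; the visible y-axis segment lies entirely on the curve.
Finally, fitting integer coefficients to these (and the overall shape) gives p.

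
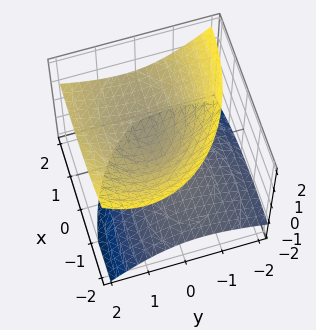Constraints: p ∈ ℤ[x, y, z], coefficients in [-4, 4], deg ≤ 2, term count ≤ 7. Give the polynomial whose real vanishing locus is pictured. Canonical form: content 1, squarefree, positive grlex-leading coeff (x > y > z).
x^2 - 2*x*z + 2*y^2 - 2*y*z - 3*z^2 + 1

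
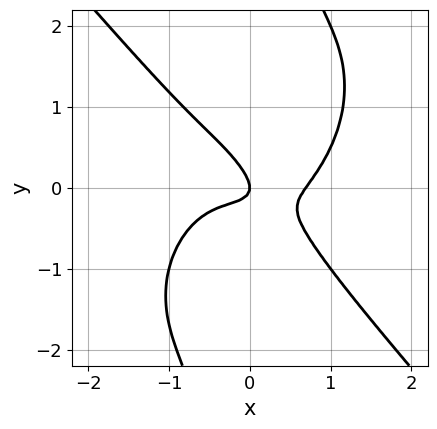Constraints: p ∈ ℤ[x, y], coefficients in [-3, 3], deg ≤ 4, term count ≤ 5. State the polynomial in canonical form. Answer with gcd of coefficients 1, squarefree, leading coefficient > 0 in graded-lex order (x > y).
First, the degree is 4 — the shape is more complex than any degree-3 curve.
Then, observable constraints: it crosses the x-axis at the gridline x = 0; one y-axis crossing is at y = 0.
Finally, together with the visible shape, these determine p as stated.

3*x^4 + 2*x*y^3 - 3*x*y - 3*y^2 - x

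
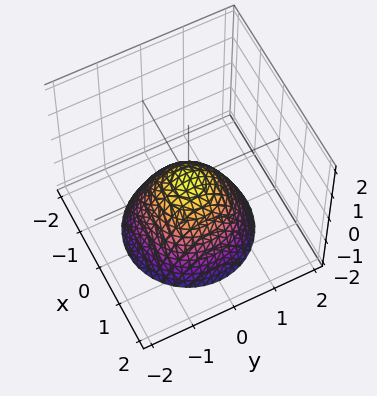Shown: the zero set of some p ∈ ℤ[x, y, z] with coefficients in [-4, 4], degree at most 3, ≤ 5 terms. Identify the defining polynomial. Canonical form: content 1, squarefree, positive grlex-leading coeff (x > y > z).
(a) Degree: a paraboloid; a quadric, so deg p = 2.
(b) Symmetry: the z-axis is an axis of rotation, so x and y enter only as x² + y².
(c) Checking where it meets the axes: it crosses the z-axis at the gridline z = 0; a circular section at z = -1 has radius exactly 1.
(d) These observations pin down the coefficients.

x^2 + y^2 + z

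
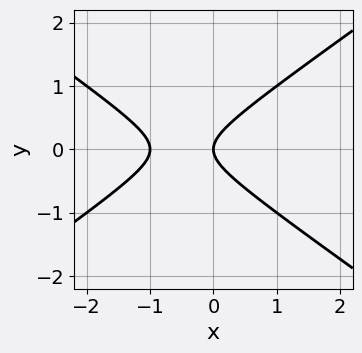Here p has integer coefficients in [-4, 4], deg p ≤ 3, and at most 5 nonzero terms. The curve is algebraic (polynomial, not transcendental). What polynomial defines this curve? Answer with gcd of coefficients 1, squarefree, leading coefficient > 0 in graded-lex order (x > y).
x^2 - 2*y^2 + x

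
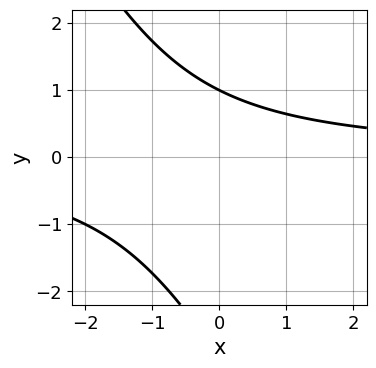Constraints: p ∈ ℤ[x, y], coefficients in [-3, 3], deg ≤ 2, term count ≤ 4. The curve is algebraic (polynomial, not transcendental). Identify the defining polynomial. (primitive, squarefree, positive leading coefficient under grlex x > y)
(a) The degree is 2 — a generic line meets the curve in up to 2 points.
(b) Observable constraints: it crosses the y-axis at the gridline y = 1; the curve avoids every integer x-axis point in the box.
(c) Putting this together gives p.

2*x*y + y^2 + 2*y - 3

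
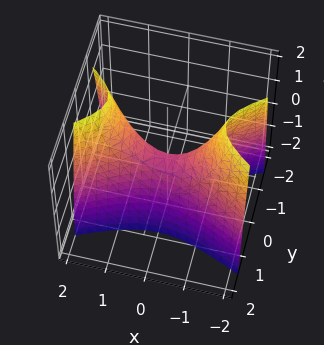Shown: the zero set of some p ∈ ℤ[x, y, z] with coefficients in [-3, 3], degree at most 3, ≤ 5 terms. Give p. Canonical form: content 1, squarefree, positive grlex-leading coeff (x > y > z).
x^2 - 3*y^2 - z

(a) The degree is 2 — a hyperbolic paraboloid; a quadric.
(b) Symmetries: mirror symmetry x ↦ −x ⇒ only even powers of x; mirror symmetry y ↦ −y ⇒ only even powers of y.
(c) Checking where it meets the axes: it crosses the z-axis at the gridline z = 0; it meets the y-axis at y = 0 (among the integer gridlines); it crosses the x-axis at the gridline x = 0.
(d) These observations pin down the coefficients.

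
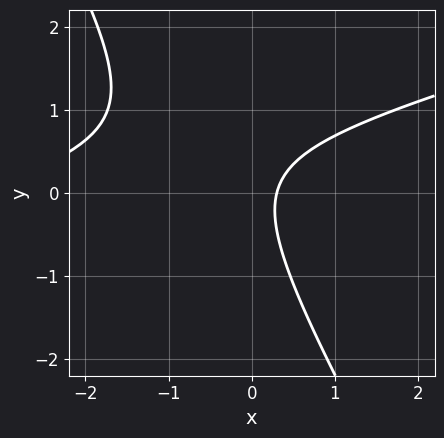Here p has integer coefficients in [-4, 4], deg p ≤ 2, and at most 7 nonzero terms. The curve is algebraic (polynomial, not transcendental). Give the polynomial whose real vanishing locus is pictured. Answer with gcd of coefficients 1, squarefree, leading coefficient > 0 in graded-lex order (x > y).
1. The degree is 2 — a generic line meets the curve in up to 2 points.
2. Reading off the gridlines: it misses every integer gridline on the y-axis.
3. Together with the visible shape, these determine p as stated.

x^2 - 3*x*y - 2*y^2 + 3*x - 1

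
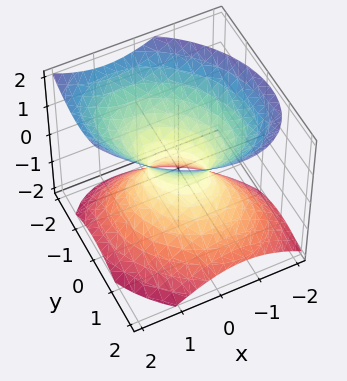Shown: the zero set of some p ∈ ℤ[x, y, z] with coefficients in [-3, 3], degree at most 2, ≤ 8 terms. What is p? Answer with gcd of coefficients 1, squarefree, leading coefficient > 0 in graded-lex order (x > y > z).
3*x^2 + 2*x*y + 3*y^2 + y*z - 3*z^2 - 1

(a) Degree: a generic line meets the surface in up to 2 points, so deg p = 2.
(b) Against the integer gridlines: the surface avoids every integer z-axis point in the box.
(c) Assembling these constraints gives the stated polynomial.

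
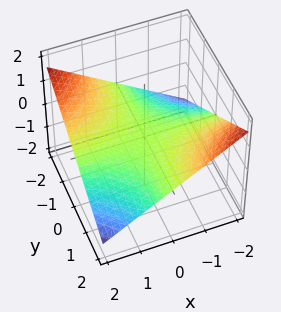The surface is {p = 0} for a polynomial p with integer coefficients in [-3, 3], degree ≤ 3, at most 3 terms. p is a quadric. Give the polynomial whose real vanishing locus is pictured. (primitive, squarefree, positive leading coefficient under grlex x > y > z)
x*y + 3*z

deg p = 2. A saddle surface; a quadric.
From the axis intercepts and sections: every point of the y-axis in the box is on the surface; the visible x-axis segment lies entirely on the surface.
The integer polynomial consistent with all of this is the stated p.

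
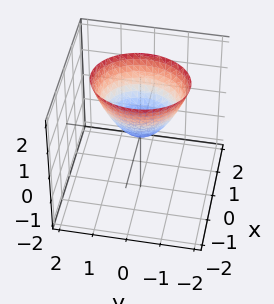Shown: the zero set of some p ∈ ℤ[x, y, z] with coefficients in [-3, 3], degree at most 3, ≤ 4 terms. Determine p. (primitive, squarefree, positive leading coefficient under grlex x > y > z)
3*x^2 + 2*y^2 - 2*z

First, degree: a paraboloid; a quadric, so deg p = 2.
Then, symmetries: it's symmetric under x → −x, forcing even powers of x; mirror symmetry y ↦ −y ⇒ only even powers of y.
Next, against the integer gridlines: one z-axis crossing is at z = 0; one x-axis crossing is at x = 0; one y-axis crossing is at y = 0.
Finally, putting this together gives p.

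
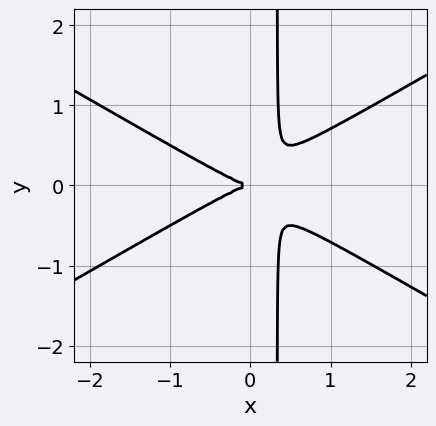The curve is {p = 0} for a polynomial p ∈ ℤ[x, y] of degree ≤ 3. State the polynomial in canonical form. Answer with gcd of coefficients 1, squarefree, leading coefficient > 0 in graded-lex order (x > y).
x^3 - 3*x*y^2 + y^2

Degree: a generic line meets the curve in up to 3 points, so deg p = 3.
Symmetries: the y ↦ −y reflection is a symmetry, so y appears only in even powers.
Checking where it meets the axes: it crosses the y-axis at the gridline y = 0; it meets the x-axis at x = 0 (among the integer gridlines).
Assembling these constraints gives the stated polynomial.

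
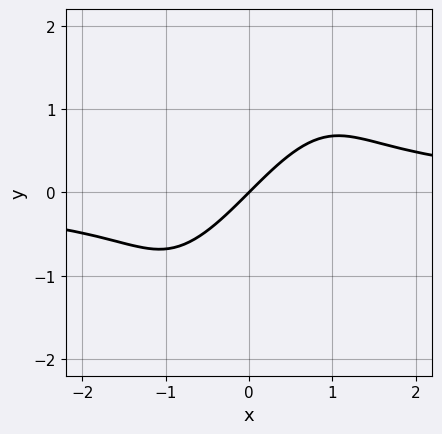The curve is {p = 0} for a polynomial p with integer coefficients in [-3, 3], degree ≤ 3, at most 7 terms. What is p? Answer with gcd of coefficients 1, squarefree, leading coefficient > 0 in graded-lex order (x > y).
3*x^2*y - 3*x*y^2 + y^3 - 3*x + 3*y

(a) deg p = 3. A generic line meets the curve in up to 3 points.
(b) Reading off the gridlines: it meets the y-axis at y = 0 (among the integer gridlines); one x-axis crossing is at x = 0.
(c) Solving for integer coefficients yields p as stated.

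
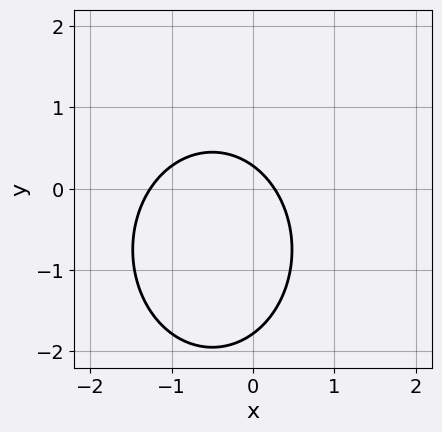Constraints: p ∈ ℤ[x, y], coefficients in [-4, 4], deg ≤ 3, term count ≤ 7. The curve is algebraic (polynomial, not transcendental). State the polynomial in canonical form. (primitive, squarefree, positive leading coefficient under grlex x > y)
3*x^2 + 2*y^2 + 3*x + 3*y - 1

(a) deg p = 2.
(b) The integer polynomial consistent with all of this is the stated p.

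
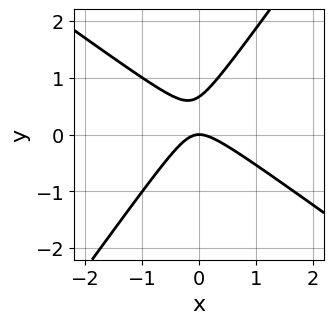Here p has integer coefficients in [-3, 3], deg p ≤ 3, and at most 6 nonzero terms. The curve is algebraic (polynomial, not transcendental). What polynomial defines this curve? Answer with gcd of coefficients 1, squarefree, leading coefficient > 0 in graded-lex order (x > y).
deg p = 2. A generic line meets the curve in up to 2 points.
From the visible intercepts: it meets the x-axis at x = 0 (among the integer gridlines); it crosses the y-axis at the gridline y = 0.
The integer polynomial consistent with all of this is the stated p.

3*x^2 + 2*x*y - 3*y^2 + 2*y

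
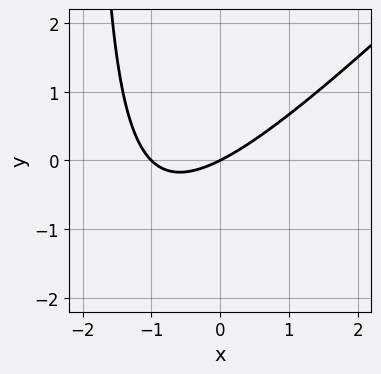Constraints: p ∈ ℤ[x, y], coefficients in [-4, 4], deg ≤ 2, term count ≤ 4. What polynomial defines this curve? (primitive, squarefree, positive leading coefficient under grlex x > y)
First, degree: a generic line meets the curve in up to 2 points, so deg p = 2.
Then, from the visible intercepts: among the integer gridlines, it crosses the x-axis at x ∈ {-1, 0}; it crosses the y-axis at the gridline y = 0.
Finally, together with the visible shape, these determine p as stated.

x^2 - x*y + x - 2*y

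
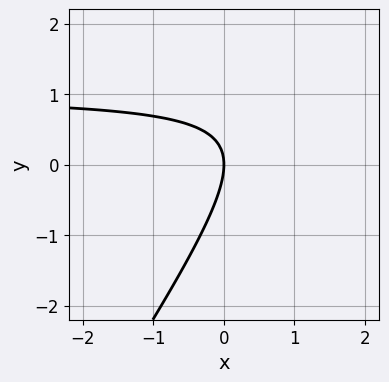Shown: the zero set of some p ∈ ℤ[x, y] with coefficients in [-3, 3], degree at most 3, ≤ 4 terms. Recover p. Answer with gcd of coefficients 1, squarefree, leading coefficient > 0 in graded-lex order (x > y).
Degree: no degree-1 curve has this shape, so deg p = 2.
Observable constraints: it crosses the y-axis at the gridline y = 0; it meets the x-axis at x = 0 (among the integer gridlines).
The integer polynomial consistent with all of this is the stated p.

3*x*y - 2*y^2 - 3*x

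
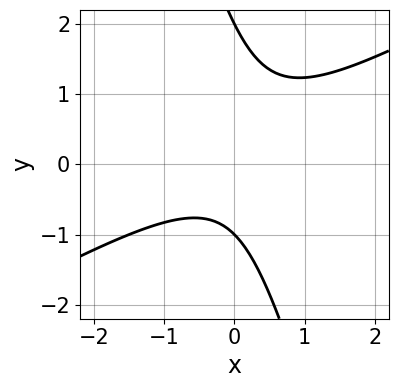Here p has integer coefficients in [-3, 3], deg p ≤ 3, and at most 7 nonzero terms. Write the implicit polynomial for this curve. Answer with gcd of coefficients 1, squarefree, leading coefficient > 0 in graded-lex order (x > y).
2*x^2 - 3*x*y - y^2 + y + 2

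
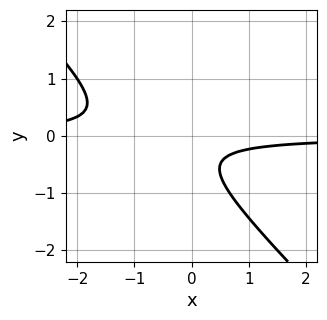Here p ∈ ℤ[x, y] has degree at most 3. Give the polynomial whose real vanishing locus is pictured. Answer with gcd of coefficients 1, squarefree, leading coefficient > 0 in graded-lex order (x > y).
3*x*y + 3*y^2 + 2*y + 1

Degree: a generic line meets the curve in up to 2 points, so deg p = 2.
From the visible intercepts: no y-intercept at any integer in the box; it misses every integer gridline on the x-axis.
Solving for integer coefficients yields p as stated.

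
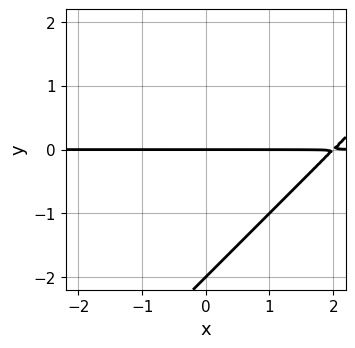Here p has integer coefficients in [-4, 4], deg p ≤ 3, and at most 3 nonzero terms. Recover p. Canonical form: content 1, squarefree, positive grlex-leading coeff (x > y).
First, the degree is 2 — no degree-1 curve has this shape.
Then, observable constraints: among the integer gridlines, it crosses the y-axis at y ∈ {-2, 0}; every point of the x-axis in the box is on the curve.
Finally, these observations pin down the coefficients.

x*y - y^2 - 2*y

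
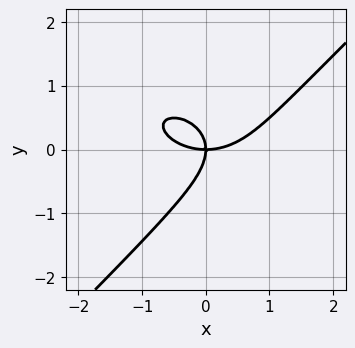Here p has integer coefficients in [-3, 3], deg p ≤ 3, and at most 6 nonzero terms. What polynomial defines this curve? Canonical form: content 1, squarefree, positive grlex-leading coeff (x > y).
First, deg p = 3. The shape is more complex than any degree-2 curve.
Next, against the integer gridlines: one x-axis crossing is at x = 0; it meets the y-axis at y = 0 (among the integer gridlines).
Finally, putting this together gives p.

x^3 + x*y^2 - 2*y^3 - 2*x*y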